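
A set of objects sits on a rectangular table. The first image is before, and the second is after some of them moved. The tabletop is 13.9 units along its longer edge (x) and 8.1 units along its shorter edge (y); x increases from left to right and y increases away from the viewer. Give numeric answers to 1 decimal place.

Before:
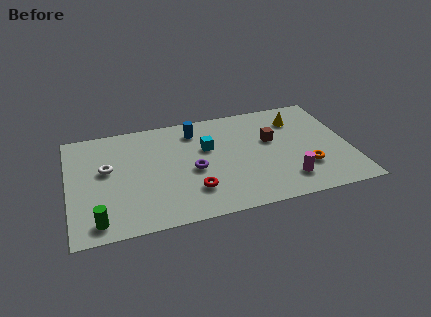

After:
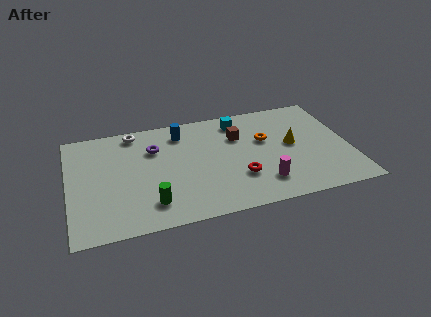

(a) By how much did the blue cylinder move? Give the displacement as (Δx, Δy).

(-0.7, 0.0)

From the two frames, the blue cylinder sits at roughly (6.4, 6.6) before and (5.7, 6.6) after.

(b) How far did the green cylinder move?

2.7

From (1.3, 1.1) to (3.9, 1.7), the green cylinder covered √(2.6² + 0.6²) ≈ 2.7 units.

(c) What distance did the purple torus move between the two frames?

2.8

The purple torus was near (6.1, 3.6) before and (4.3, 5.7) after, so it travelled √(1.8² + 2.1²) ≈ 2.8 units.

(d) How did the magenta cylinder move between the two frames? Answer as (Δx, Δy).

(-1.2, 0.1)

From the two frames, the magenta cylinder sits at roughly (10.6, 1.7) before and (9.4, 1.8) after.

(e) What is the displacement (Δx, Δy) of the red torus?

(2.3, 0.4)

The red torus started near (6.0, 2.1) and ended near (8.3, 2.5).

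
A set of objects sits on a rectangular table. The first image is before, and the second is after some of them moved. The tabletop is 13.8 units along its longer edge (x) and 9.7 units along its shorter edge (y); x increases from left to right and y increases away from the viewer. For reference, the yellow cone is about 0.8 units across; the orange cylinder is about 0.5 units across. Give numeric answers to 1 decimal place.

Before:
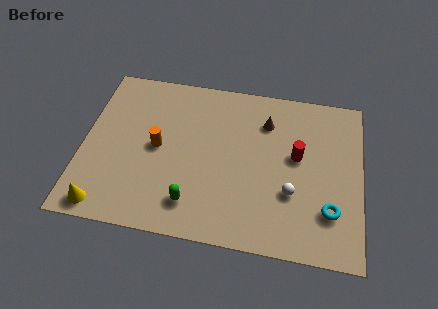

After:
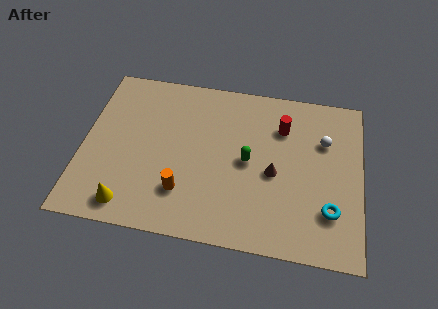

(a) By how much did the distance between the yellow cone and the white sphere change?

+1.4

Before: roughly 9.4 units apart; after: 10.8. That's 1.4 units further apart.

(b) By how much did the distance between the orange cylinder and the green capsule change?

+0.3

Before: roughly 3.6 units apart; after: 3.9. That's 0.3 units further apart.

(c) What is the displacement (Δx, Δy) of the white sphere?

(1.5, 3.3)

The white sphere started near (10.4, 3.3) and ended near (11.9, 6.6).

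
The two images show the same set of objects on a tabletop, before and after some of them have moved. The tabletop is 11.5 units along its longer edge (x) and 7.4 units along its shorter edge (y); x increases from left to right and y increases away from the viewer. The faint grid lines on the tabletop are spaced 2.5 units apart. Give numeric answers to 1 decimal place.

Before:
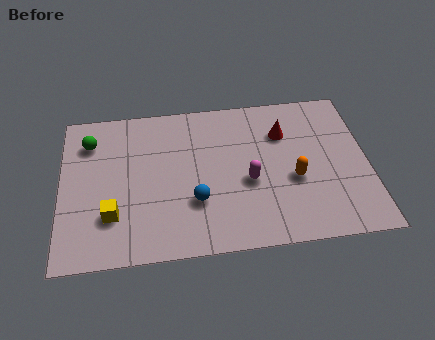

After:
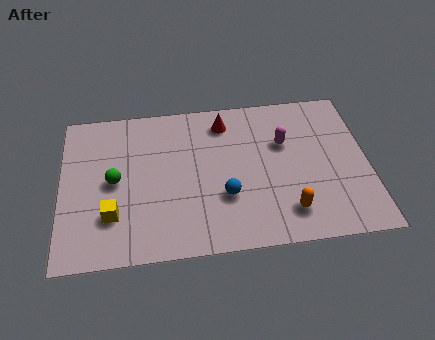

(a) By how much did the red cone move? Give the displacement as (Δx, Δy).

(-2.2, 0.8)

From the two frames, the red cone sits at roughly (8.4, 5.3) before and (6.2, 6.1) after.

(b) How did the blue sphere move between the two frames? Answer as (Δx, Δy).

(1.1, 0.1)

From the two frames, the blue sphere sits at roughly (5.0, 2.4) before and (6.1, 2.5) after.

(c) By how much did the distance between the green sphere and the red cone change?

-2.5

The distance was about 7.3 in the first image and 4.8 in the second, so they moved 2.5 units closer together.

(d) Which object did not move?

the yellow cube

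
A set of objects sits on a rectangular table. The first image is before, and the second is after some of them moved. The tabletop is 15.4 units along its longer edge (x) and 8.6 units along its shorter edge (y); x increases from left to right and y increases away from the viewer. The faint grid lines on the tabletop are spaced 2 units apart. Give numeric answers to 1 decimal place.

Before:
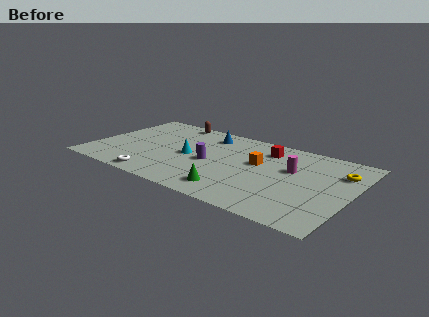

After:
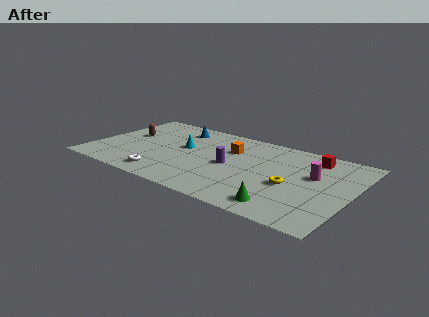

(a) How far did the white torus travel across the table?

0.6

The white torus moved from about (4.4, 0.9) to (4.8, 1.3), a distance of √(0.4² + 0.4²) ≈ 0.6.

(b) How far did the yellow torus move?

3.6

From (14.5, 6.2) to (12.0, 3.6), the yellow torus covered √(2.5² + 2.6²) ≈ 3.6 units.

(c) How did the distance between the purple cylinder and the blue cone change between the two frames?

+1.6

They were about 3.2 units apart before and 4.8 after — 1.6 units further apart.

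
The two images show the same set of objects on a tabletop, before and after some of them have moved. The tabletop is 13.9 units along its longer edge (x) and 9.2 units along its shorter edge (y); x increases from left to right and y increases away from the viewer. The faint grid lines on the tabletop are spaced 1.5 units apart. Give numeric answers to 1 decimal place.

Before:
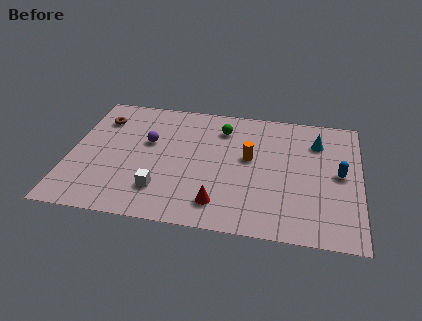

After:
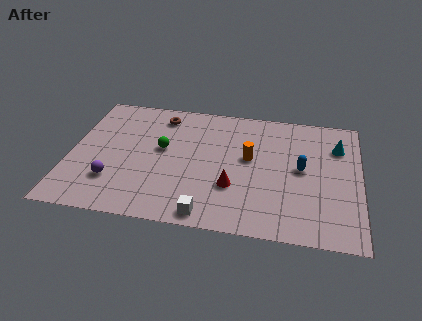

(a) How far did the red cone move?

1.4

The red cone was near (7.3, 1.7) before and (7.9, 3.0) after, so it travelled √(0.6² + 1.3²) ≈ 1.4 units.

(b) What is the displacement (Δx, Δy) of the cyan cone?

(1.0, -0.2)

The cyan cone was at about (11.8, 6.9) and moved to about (12.8, 6.7).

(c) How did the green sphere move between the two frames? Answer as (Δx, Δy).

(-2.8, -2.0)

From the two frames, the green sphere sits at roughly (7.2, 7.2) before and (4.4, 5.2) after.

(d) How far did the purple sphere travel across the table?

3.4

The purple sphere was near (3.7, 5.6) before and (2.2, 2.5) after, so it travelled √(1.5² + 3.1²) ≈ 3.4 units.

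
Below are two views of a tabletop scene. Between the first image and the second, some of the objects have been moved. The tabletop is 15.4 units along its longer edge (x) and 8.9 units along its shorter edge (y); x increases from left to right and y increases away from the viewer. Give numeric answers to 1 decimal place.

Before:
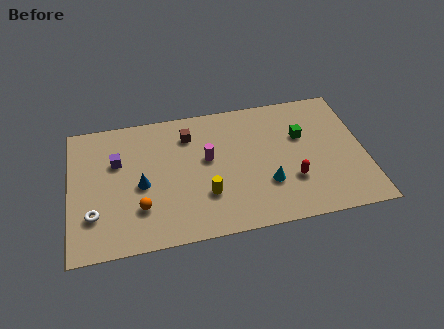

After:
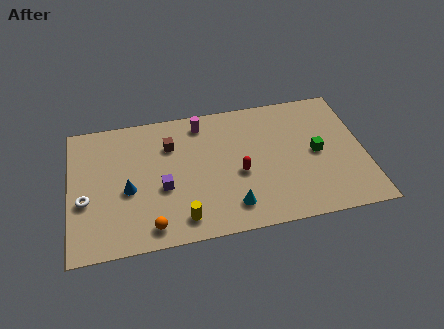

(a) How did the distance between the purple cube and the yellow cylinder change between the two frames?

-3.1

Before: roughly 5.5 units apart; after: 2.4. That's 3.1 units closer together.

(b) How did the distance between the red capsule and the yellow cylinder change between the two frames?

-0.6

The distance was about 4.5 in the first image and 3.9 in the second, so they moved 0.6 units closer together.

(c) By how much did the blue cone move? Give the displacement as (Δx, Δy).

(-0.7, -0.2)

The blue cone was at about (3.7, 4.0) and moved to about (3.0, 3.8).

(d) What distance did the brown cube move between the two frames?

1.1

From (6.3, 6.9) to (5.3, 6.4), the brown cube covered √(1.0² + 0.5²) ≈ 1.1 units.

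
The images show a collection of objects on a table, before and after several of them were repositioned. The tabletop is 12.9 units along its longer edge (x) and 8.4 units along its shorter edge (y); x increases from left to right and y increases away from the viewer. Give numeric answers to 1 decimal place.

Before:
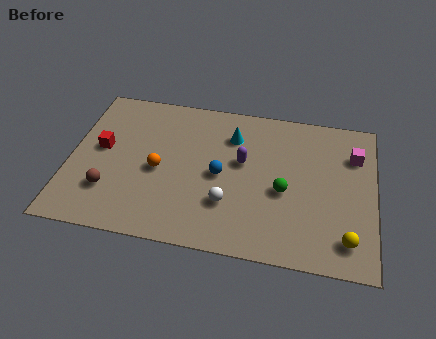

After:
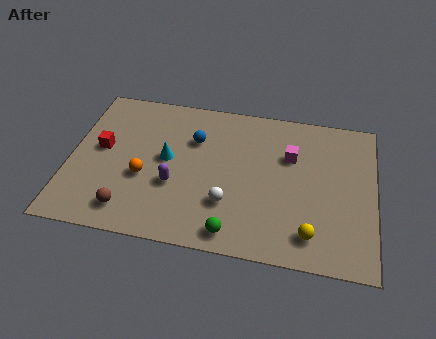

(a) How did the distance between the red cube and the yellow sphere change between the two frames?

-1.4

Before: roughly 10.9 units apart; after: 9.5. That's 1.4 units closer together.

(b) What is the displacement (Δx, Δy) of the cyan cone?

(-2.7, -1.8)

The cyan cone was at about (6.8, 6.3) and moved to about (4.1, 4.5).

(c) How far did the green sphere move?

3.3

The green sphere was near (9.1, 3.6) before and (7.1, 1.0) after, so it travelled √(2.0² + 2.6²) ≈ 3.3 units.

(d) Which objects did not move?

the red cube and the white sphere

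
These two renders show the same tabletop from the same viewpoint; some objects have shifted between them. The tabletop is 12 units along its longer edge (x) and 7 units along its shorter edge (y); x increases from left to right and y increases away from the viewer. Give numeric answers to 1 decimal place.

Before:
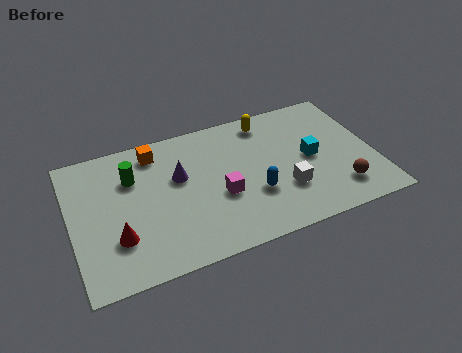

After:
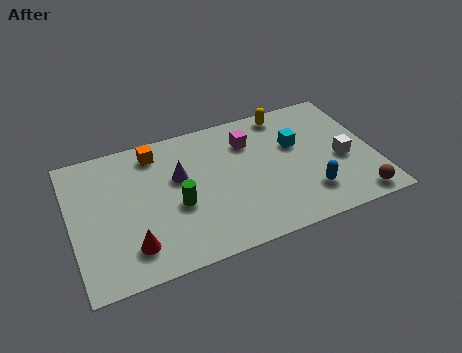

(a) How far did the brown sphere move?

0.9

The brown sphere moved from about (10.4, 1.5) to (11.0, 0.8), a distance of √(0.6² + 0.7²) ≈ 0.9.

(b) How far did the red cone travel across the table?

0.8

From (1.7, 2.1) to (2.2, 1.5), the red cone covered √(0.5² + 0.6²) ≈ 0.8 units.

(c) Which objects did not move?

the purple cone and the orange cube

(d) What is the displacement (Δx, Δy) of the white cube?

(2.4, 0.8)

From the two frames, the white cube sits at roughly (8.3, 2.2) before and (10.7, 3.0) after.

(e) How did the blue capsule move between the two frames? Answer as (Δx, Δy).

(2.1, -0.7)

From the two frames, the blue capsule sits at roughly (7.1, 2.4) before and (9.2, 1.7) after.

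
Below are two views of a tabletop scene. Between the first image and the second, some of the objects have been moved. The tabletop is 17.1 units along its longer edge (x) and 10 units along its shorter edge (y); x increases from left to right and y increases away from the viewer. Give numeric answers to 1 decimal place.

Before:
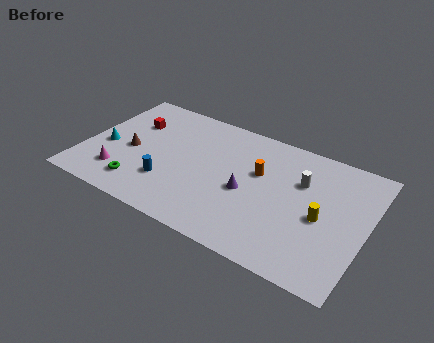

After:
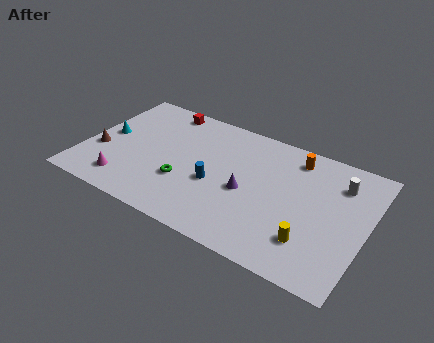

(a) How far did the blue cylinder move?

3.0

The blue cylinder was near (5.4, 2.9) before and (8.1, 4.1) after, so it travelled √(2.7² + 1.2²) ≈ 3.0 units.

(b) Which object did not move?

the purple cone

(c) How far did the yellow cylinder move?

2.0

From (14.5, 4.5) to (14.1, 2.5), the yellow cylinder covered √(0.4² + 2.0²) ≈ 2.0 units.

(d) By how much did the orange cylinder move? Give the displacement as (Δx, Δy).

(1.9, 2.2)

The orange cylinder was at about (10.5, 6.2) and moved to about (12.4, 8.4).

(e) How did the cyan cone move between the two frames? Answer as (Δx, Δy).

(-0.1, 1.0)

The cyan cone started near (1.3, 4.2) and ended near (1.2, 5.2).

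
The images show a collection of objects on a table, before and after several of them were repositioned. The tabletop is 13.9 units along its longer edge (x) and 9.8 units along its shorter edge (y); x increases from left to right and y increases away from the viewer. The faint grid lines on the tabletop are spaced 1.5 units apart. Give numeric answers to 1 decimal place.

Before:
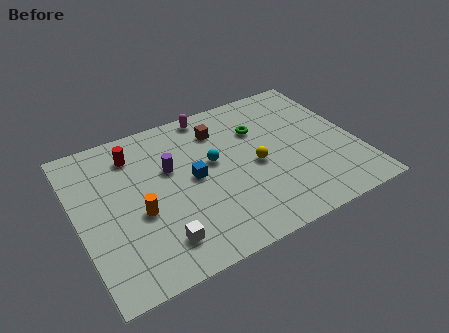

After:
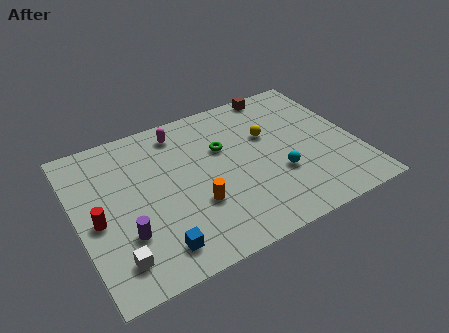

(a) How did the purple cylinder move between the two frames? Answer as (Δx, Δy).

(-2.6, -3.1)

The purple cylinder started near (4.7, 6.1) and ended near (2.1, 3.0).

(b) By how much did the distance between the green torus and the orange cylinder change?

-3.5

Before: roughly 7.0 units apart; after: 3.5. That's 3.5 units closer together.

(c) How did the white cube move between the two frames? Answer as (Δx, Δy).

(-2.1, -0.1)

From the two frames, the white cube sits at roughly (3.6, 1.9) before and (1.5, 1.8) after.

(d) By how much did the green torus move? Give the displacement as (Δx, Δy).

(-1.9, -0.5)

The green torus started near (9.3, 6.8) and ended near (7.4, 6.3).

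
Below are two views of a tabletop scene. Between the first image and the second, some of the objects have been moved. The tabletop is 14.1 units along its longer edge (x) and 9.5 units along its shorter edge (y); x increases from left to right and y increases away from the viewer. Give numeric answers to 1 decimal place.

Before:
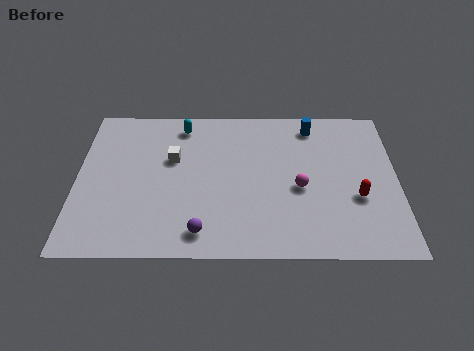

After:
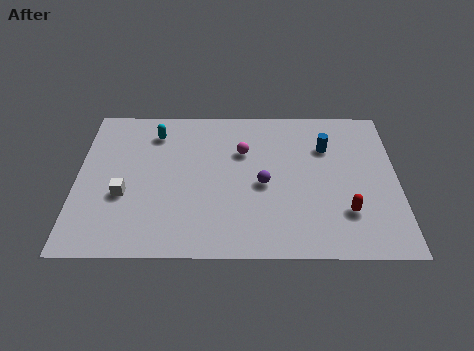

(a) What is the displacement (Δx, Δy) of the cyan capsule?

(-1.2, -0.5)

From the two frames, the cyan capsule sits at roughly (4.6, 8.1) before and (3.4, 7.6) after.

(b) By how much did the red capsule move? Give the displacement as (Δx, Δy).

(-0.5, -0.9)

The red capsule was at about (12.3, 3.5) and moved to about (11.8, 2.6).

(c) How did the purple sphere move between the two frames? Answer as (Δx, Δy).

(2.7, 2.9)

From the two frames, the purple sphere sits at roughly (5.5, 1.4) before and (8.2, 4.3) after.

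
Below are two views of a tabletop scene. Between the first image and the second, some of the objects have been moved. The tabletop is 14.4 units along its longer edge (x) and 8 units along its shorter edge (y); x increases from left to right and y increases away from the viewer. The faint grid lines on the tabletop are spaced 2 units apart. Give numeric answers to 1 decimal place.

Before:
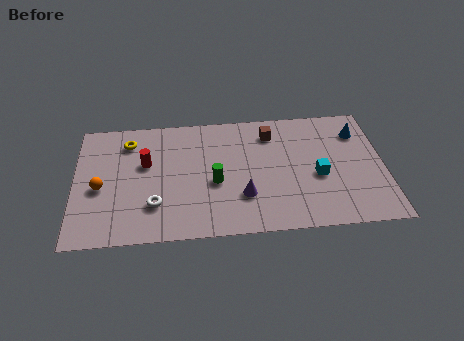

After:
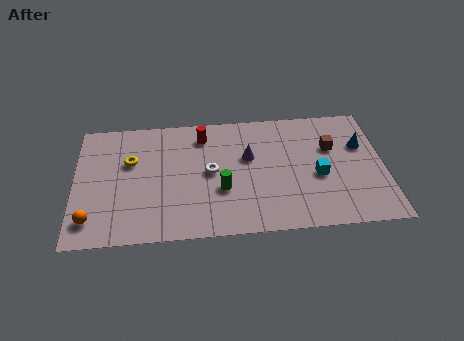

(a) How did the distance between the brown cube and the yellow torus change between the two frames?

+2.7

Before: roughly 6.7 units apart; after: 9.4. That's 2.7 units further apart.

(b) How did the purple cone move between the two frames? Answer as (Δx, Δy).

(0.3, 2.5)

The purple cone started near (7.8, 2.4) and ended near (8.1, 4.9).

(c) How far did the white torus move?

3.2

The white torus moved from about (3.7, 2.2) to (6.3, 4.1), a distance of √(2.6² + 1.9²) ≈ 3.2.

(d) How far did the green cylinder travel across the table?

0.6

The green cylinder was near (6.5, 3.4) before and (6.8, 2.9) after, so it travelled √(0.3² + 0.5²) ≈ 0.6 units.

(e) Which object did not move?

the cyan cube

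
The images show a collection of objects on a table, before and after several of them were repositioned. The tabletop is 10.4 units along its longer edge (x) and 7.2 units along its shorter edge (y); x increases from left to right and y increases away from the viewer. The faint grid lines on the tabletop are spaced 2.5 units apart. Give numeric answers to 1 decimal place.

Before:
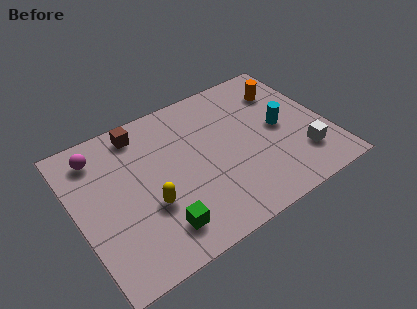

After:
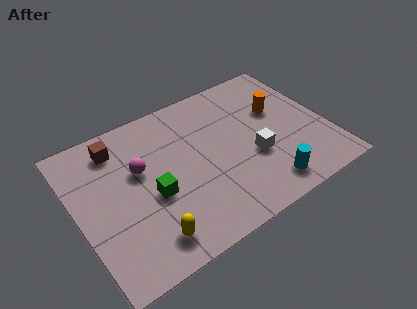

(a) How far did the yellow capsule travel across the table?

1.4

The yellow capsule was near (2.8, 2.6) before and (2.5, 1.2) after, so it travelled √(0.3² + 1.4²) ≈ 1.4 units.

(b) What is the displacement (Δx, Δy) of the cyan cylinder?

(-1.1, -2.5)

The cyan cylinder started near (8.5, 3.6) and ended near (7.4, 1.1).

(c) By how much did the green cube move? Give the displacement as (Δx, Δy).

(0.0, 1.6)

The green cube started near (3.0, 1.4) and ended near (3.0, 3.0).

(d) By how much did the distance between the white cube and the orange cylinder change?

-1.3

They were about 3.6 units apart before and 2.3 after — 1.3 units closer together.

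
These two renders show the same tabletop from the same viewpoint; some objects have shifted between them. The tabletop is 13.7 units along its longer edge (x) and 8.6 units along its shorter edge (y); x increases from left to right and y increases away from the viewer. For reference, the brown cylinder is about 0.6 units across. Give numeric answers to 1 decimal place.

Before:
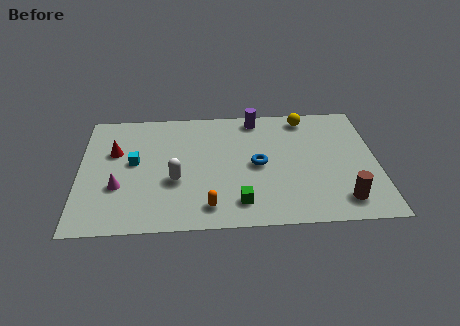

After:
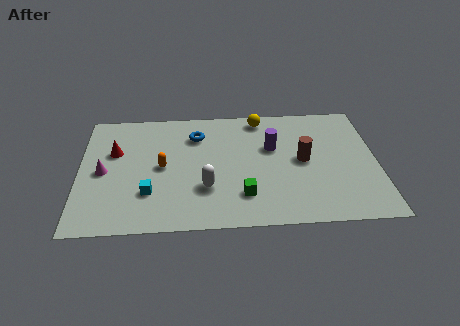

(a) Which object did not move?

the red cone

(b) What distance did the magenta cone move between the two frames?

1.3

The magenta cone moved from about (1.8, 3.0) to (1.1, 4.1), a distance of √(0.7² + 1.1²) ≈ 1.3.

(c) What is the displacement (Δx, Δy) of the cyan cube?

(0.7, -2.2)

The cyan cube started near (2.5, 4.7) and ended near (3.2, 2.5).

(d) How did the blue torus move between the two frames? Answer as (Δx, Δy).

(-2.8, 2.3)

From the two frames, the blue torus sits at roughly (8.2, 4.2) before and (5.4, 6.5) after.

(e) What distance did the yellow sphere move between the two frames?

2.1

From (10.5, 7.5) to (8.4, 7.6), the yellow sphere covered √(2.1² + 0.1²) ≈ 2.1 units.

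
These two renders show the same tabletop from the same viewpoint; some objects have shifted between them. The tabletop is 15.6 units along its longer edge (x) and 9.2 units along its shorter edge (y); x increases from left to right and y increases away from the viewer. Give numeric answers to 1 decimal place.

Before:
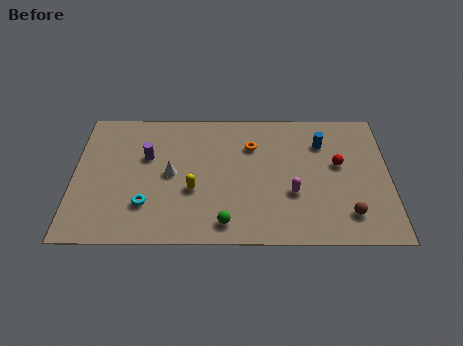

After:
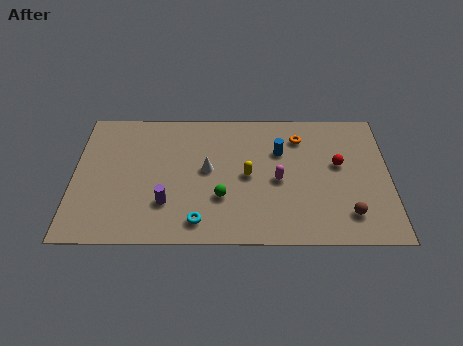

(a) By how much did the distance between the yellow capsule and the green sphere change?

-0.7

The distance was about 2.7 in the first image and 2.0 in the second, so they moved 0.7 units closer together.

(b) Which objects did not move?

the red sphere and the brown sphere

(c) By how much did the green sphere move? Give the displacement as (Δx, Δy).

(-0.2, 1.7)

The green sphere was at about (7.5, 1.3) and moved to about (7.3, 3.0).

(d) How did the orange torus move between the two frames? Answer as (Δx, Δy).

(2.4, 0.6)

The orange torus started near (8.8, 6.6) and ended near (11.2, 7.2).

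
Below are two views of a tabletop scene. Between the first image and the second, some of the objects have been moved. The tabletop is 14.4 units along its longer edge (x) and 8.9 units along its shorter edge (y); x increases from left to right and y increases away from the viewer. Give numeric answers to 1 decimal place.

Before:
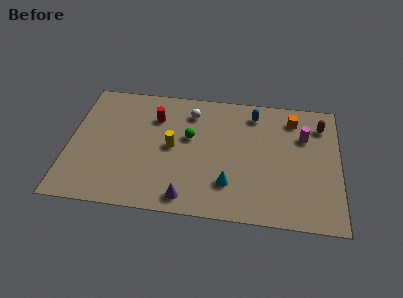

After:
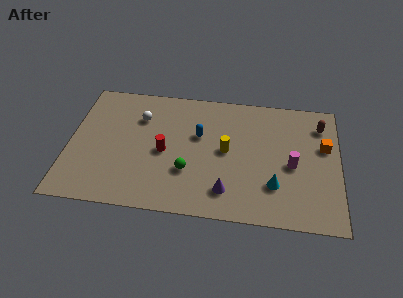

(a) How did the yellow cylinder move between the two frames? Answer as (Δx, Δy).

(2.9, 0.1)

From the two frames, the yellow cylinder sits at roughly (5.5, 4.5) before and (8.4, 4.6) after.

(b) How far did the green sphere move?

2.4

The green sphere was near (6.4, 5.3) before and (6.4, 2.9) after, so it travelled √(0.0² + 2.4²) ≈ 2.4 units.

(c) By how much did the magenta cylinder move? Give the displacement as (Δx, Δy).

(-0.6, -2.1)

The magenta cylinder was at about (12.5, 6.1) and moved to about (11.9, 4.0).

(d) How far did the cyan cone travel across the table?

2.4

From (8.6, 2.3) to (11.0, 2.5), the cyan cone covered √(2.4² + 0.2²) ≈ 2.4 units.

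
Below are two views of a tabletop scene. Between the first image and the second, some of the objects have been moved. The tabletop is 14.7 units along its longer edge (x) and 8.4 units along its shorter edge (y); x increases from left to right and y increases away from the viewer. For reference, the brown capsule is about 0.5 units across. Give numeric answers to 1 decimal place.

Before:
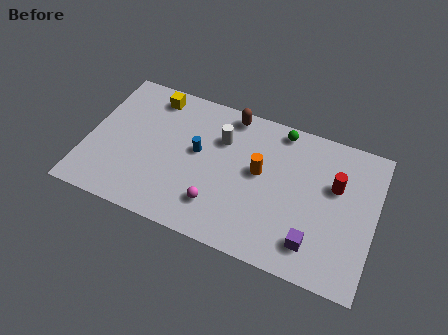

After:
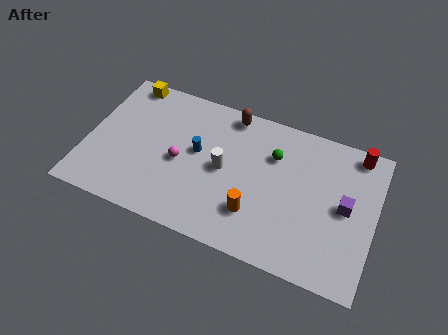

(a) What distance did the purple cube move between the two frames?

3.0

The purple cube was near (11.8, 1.7) before and (13.2, 4.3) after, so it travelled √(1.4² + 2.6²) ≈ 3.0 units.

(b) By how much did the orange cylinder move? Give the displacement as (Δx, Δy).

(0.0, -2.4)

The orange cylinder started near (8.8, 4.7) and ended near (8.8, 2.3).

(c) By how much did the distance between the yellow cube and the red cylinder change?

+2.1

They were about 9.8 units apart before and 11.9 after — 2.1 units further apart.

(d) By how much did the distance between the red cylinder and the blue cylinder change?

+1.4

Before: roughly 7.0 units apart; after: 8.4. That's 1.4 units further apart.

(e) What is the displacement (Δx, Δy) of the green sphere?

(-0.2, -1.6)

From the two frames, the green sphere sits at roughly (9.6, 7.5) before and (9.4, 5.9) after.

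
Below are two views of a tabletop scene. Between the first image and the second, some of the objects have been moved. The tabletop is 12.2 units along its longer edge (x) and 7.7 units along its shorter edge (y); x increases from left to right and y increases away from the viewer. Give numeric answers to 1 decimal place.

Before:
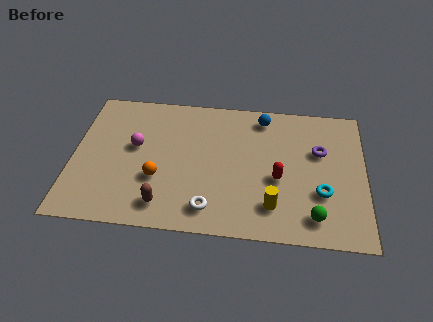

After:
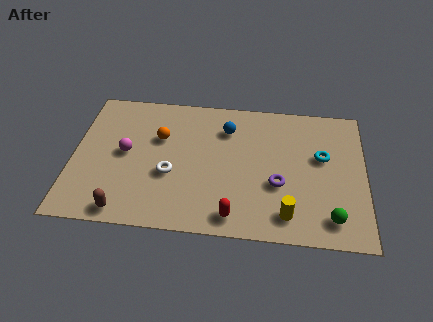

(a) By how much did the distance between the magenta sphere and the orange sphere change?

-0.3

They were about 2.0 units apart before and 1.7 after — 0.3 units closer together.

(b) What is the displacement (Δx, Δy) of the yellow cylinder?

(0.6, -0.4)

The yellow cylinder started near (8.4, 1.7) and ended near (9.0, 1.3).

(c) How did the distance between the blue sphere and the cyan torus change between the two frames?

-0.5

Before: roughly 4.7 units apart; after: 4.2. That's 0.5 units closer together.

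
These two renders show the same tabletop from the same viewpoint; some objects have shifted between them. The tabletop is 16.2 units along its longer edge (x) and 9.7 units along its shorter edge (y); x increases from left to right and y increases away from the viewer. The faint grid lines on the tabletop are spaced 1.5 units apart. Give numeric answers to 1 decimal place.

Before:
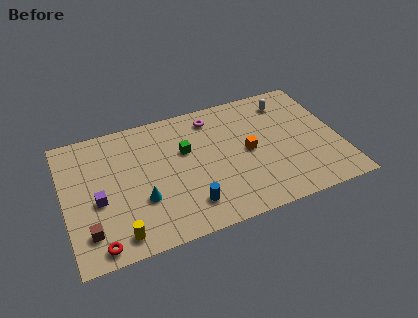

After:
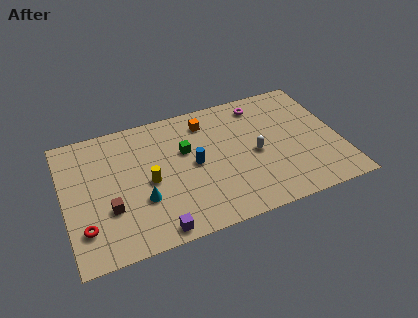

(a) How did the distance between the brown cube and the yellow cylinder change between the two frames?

+0.8

Before: roughly 1.9 units apart; after: 2.7. That's 0.8 units further apart.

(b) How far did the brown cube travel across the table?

1.8

The brown cube was near (1.2, 2.1) before and (2.5, 3.3) after, so it travelled √(1.3² + 1.2²) ≈ 1.8 units.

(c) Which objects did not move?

the cyan cone and the green cube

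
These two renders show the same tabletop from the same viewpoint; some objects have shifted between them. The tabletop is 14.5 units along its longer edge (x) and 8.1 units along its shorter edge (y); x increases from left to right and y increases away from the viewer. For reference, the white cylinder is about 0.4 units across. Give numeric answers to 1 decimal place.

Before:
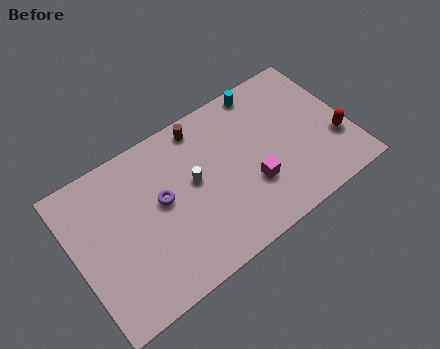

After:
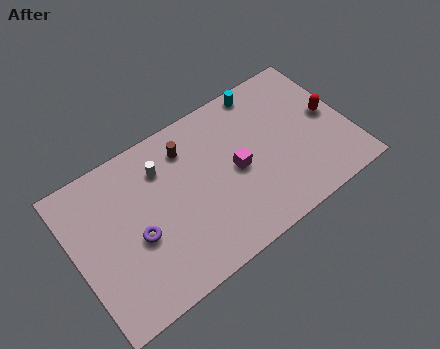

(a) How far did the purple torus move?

1.9

The purple torus was near (4.6, 4.5) before and (3.1, 3.4) after, so it travelled √(1.5² + 1.1²) ≈ 1.9 units.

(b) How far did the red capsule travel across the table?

1.5

The red capsule moved from about (13.7, 2.7) to (13.6, 4.2), a distance of √(0.1² + 1.5²) ≈ 1.5.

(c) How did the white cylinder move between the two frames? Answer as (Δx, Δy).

(-1.4, 1.6)

The white cylinder started near (6.3, 4.5) and ended near (4.9, 6.1).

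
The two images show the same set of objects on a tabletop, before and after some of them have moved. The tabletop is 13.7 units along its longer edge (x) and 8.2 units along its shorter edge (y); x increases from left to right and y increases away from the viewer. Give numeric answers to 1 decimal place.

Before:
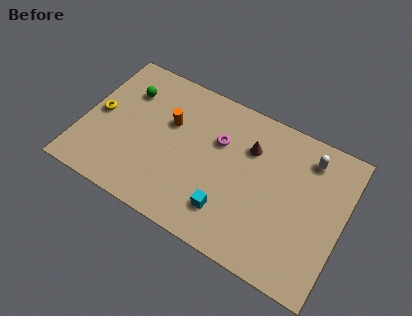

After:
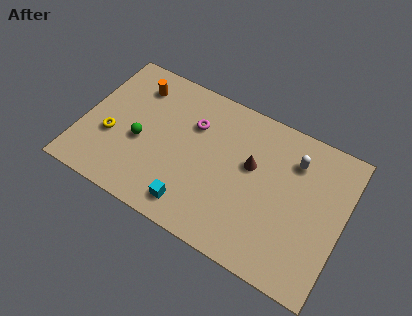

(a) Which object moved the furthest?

the green sphere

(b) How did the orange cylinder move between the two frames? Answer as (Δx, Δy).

(-2.0, 1.3)

From the two frames, the orange cylinder sits at roughly (4.4, 5.2) before and (2.4, 6.5) after.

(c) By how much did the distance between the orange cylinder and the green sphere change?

+0.6

They were about 2.5 units apart before and 3.1 after — 0.6 units further apart.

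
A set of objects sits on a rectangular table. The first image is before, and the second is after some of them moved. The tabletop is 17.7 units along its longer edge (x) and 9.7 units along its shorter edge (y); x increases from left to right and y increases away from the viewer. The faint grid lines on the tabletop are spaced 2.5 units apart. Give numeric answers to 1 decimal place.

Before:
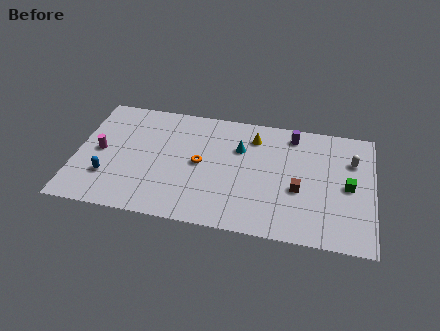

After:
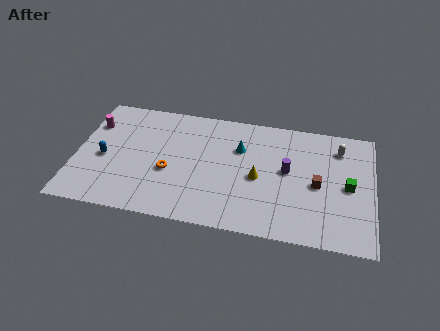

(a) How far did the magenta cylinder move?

2.3

From (1.4, 4.8) to (0.8, 7.0), the magenta cylinder covered √(0.6² + 2.2²) ≈ 2.3 units.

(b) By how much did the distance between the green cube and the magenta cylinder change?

+0.8

The distance was about 14.8 in the first image and 15.6 in the second, so they moved 0.8 units further apart.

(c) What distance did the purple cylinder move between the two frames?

3.0

The purple cylinder moved from about (12.8, 8.3) to (12.6, 5.3), a distance of √(0.2² + 3.0²) ≈ 3.0.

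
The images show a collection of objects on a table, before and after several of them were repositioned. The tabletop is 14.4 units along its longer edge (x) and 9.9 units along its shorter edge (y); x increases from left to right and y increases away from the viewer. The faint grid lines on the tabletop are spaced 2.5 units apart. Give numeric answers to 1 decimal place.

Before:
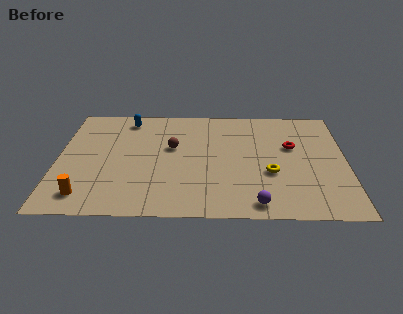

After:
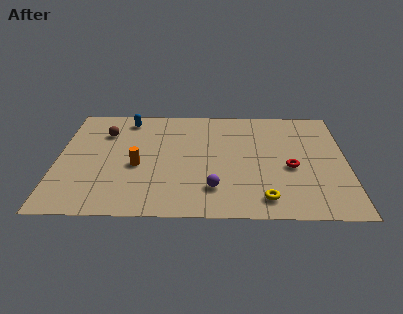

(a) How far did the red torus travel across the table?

1.9

The red torus moved from about (11.7, 6.1) to (11.6, 4.2), a distance of √(0.1² + 1.9²) ≈ 1.9.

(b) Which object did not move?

the blue capsule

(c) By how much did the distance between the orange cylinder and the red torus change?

-3.5

They were about 11.1 units apart before and 7.6 after — 3.5 units closer together.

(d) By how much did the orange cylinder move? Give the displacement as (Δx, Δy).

(2.5, 2.6)

The orange cylinder was at about (1.5, 1.6) and moved to about (4.0, 4.2).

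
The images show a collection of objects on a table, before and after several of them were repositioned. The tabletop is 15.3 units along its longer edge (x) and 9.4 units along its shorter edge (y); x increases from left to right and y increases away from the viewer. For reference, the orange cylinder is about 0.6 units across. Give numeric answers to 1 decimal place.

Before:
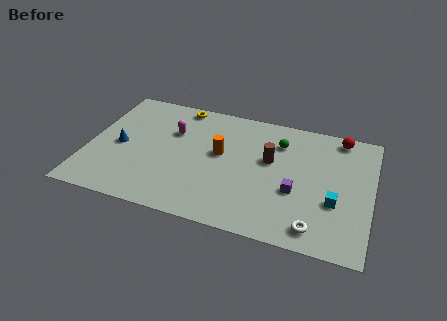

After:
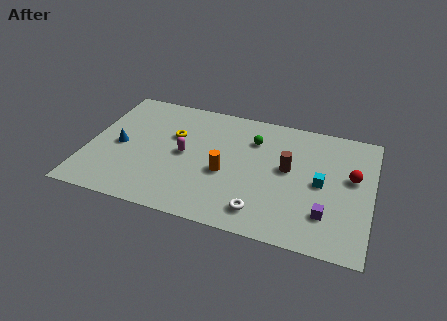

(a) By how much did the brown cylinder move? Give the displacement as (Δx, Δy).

(1.0, -0.4)

The brown cylinder was at about (9.8, 5.6) and moved to about (10.8, 5.2).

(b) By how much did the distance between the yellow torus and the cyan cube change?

-2.0

The distance was about 10.2 in the first image and 8.2 in the second, so they moved 2.0 units closer together.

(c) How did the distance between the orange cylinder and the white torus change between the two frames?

-3.6

The distance was about 6.7 in the first image and 3.1 in the second, so they moved 3.6 units closer together.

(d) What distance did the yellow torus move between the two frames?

2.5

From (4.6, 8.5) to (4.5, 6.0), the yellow torus covered √(0.1² + 2.5²) ≈ 2.5 units.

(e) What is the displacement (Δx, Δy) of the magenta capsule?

(0.8, -1.6)

The magenta capsule started near (4.4, 6.3) and ended near (5.2, 4.7).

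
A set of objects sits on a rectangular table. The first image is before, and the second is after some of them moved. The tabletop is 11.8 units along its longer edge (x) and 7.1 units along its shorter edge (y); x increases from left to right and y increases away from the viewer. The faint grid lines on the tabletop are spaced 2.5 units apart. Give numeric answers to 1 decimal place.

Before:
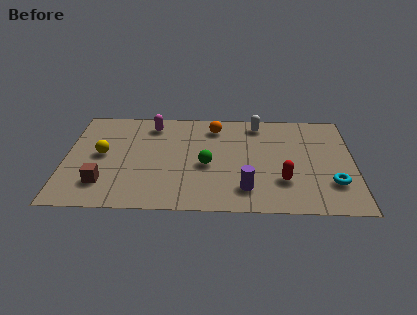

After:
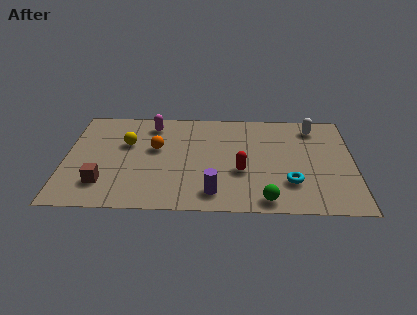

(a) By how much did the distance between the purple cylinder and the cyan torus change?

-0.3

They were about 3.5 units apart before and 3.2 after — 0.3 units closer together.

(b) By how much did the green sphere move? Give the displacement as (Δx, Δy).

(2.4, -2.3)

From the two frames, the green sphere sits at roughly (5.8, 3.1) before and (8.2, 0.8) after.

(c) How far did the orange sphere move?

2.9

From (6.1, 5.8) to (3.7, 4.2), the orange sphere covered √(2.4² + 1.6²) ≈ 2.9 units.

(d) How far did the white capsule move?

2.3

The white capsule moved from about (7.9, 6.1) to (10.2, 5.9), a distance of √(2.3² + 0.2²) ≈ 2.3.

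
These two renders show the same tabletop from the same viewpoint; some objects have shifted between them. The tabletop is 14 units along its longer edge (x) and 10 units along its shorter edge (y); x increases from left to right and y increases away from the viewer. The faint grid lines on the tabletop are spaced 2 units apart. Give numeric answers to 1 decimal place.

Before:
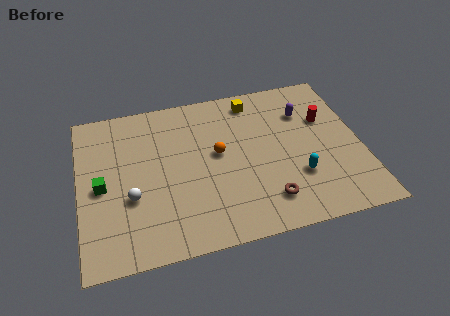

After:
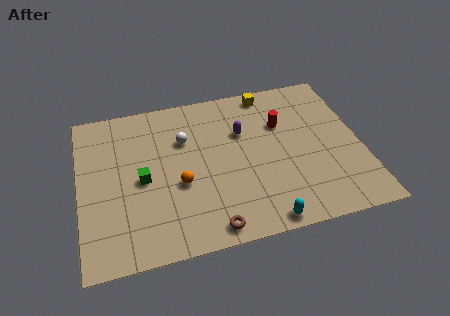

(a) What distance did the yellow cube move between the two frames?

0.9

From (8.9, 8.6) to (9.7, 9.0), the yellow cube covered √(0.8² + 0.4²) ≈ 0.9 units.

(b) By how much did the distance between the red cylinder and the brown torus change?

+1.4

The distance was about 5.6 in the first image and 7.0 in the second, so they moved 1.4 units further apart.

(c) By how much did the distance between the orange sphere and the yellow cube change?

+3.2

They were about 3.7 units apart before and 6.9 after — 3.2 units further apart.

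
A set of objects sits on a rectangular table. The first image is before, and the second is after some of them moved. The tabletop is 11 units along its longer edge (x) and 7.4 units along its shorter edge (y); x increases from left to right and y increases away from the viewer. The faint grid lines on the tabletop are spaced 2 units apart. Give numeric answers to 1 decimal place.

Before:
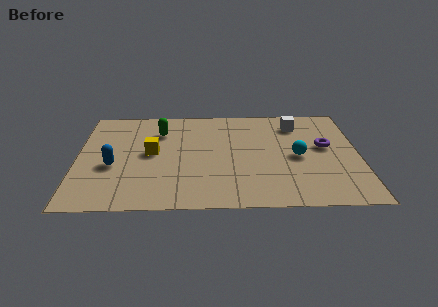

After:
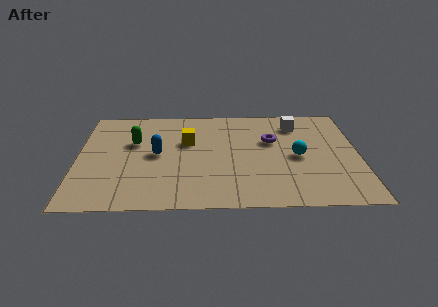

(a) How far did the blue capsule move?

1.9

From (1.4, 3.0) to (3.1, 3.8), the blue capsule covered √(1.7² + 0.8²) ≈ 1.9 units.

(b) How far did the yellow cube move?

1.6

The yellow cube was near (2.9, 3.9) before and (4.3, 4.7) after, so it travelled √(1.4² + 0.8²) ≈ 1.6 units.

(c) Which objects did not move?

the white cube and the cyan sphere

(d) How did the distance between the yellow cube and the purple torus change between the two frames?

-3.5

They were about 6.8 units apart before and 3.3 after — 3.5 units closer together.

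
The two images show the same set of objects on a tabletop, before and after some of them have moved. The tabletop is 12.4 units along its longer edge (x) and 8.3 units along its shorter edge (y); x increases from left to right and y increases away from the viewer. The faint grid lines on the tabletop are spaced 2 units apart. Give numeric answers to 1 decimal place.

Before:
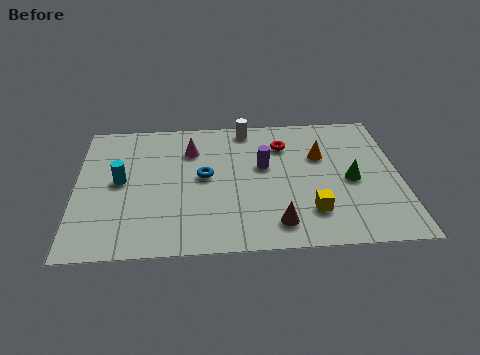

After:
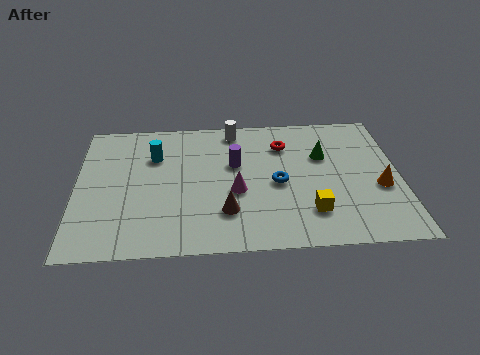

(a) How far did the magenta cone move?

3.2

The magenta cone was near (4.4, 6.1) before and (6.1, 3.4) after, so it travelled √(1.7² + 2.7²) ≈ 3.2 units.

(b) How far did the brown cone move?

2.1

From (7.6, 1.4) to (5.7, 2.2), the brown cone covered √(1.9² + 0.8²) ≈ 2.1 units.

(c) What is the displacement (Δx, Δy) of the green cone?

(-1.0, 1.6)

The green cone was at about (10.5, 3.8) and moved to about (9.5, 5.4).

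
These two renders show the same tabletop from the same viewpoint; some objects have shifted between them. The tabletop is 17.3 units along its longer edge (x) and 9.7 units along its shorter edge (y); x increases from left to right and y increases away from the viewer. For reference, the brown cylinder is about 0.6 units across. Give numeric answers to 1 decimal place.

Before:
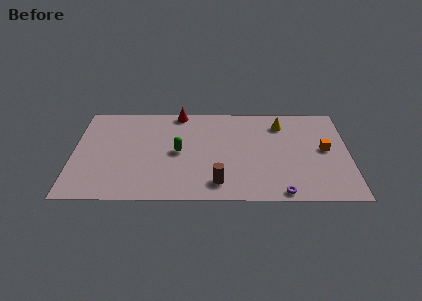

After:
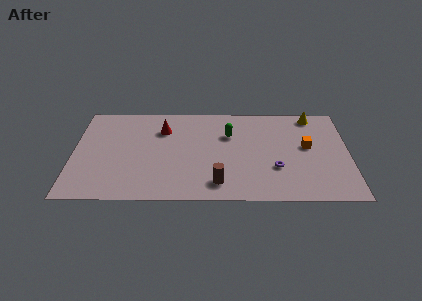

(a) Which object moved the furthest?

the green capsule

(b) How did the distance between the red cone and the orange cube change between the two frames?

-0.7

They were about 10.0 units apart before and 9.3 after — 0.7 units closer together.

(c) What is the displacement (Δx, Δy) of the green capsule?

(3.2, 1.8)

From the two frames, the green capsule sits at roughly (6.6, 4.8) before and (9.8, 6.6) after.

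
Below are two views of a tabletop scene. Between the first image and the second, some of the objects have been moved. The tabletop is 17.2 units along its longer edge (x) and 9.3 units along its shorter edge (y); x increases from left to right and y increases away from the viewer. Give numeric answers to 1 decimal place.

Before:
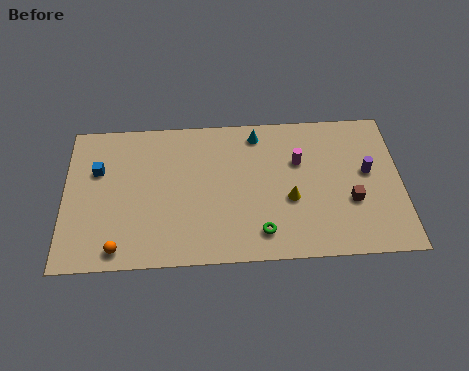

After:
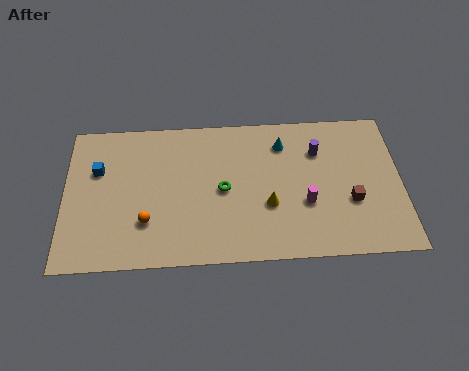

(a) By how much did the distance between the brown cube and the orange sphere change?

-1.6

Before: roughly 12.0 units apart; after: 10.4. That's 1.6 units closer together.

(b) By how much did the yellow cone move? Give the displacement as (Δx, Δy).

(-1.1, -0.3)

The yellow cone started near (11.5, 3.7) and ended near (10.4, 3.4).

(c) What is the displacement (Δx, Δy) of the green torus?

(-1.9, 2.8)

The green torus started near (10.0, 1.7) and ended near (8.1, 4.5).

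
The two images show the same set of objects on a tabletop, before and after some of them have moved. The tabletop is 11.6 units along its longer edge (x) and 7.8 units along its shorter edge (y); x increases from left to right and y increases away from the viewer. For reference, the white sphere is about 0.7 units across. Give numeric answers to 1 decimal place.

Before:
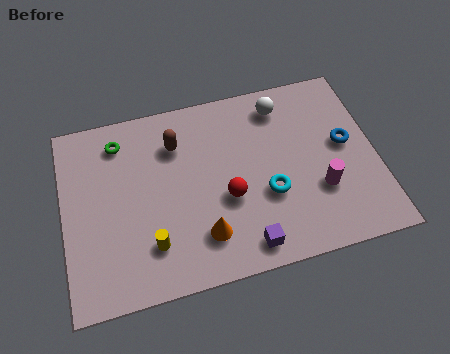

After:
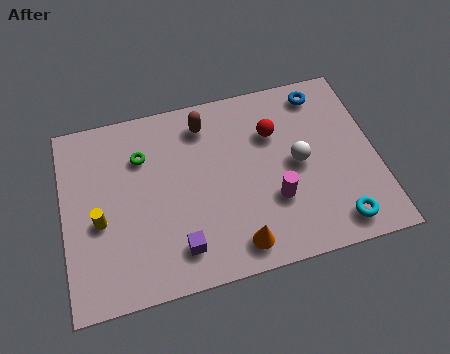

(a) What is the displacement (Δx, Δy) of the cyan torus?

(2.4, -1.8)

From the two frames, the cyan torus sits at roughly (7.5, 2.9) before and (9.9, 1.1) after.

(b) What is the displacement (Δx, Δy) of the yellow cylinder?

(-1.8, 1.4)

From the two frames, the yellow cylinder sits at roughly (3.1, 1.9) before and (1.3, 3.3) after.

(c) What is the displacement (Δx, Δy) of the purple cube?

(-2.4, 0.5)

The purple cube was at about (6.5, 1.0) and moved to about (4.1, 1.5).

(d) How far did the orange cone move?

1.4

The orange cone moved from about (5.0, 1.8) to (6.2, 1.1), a distance of √(1.2² + 0.7²) ≈ 1.4.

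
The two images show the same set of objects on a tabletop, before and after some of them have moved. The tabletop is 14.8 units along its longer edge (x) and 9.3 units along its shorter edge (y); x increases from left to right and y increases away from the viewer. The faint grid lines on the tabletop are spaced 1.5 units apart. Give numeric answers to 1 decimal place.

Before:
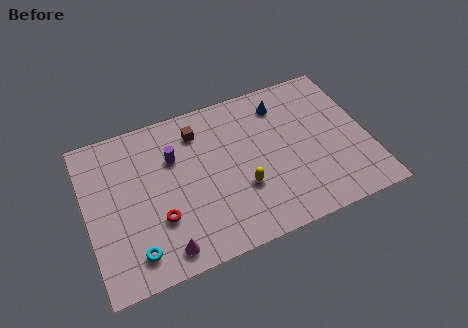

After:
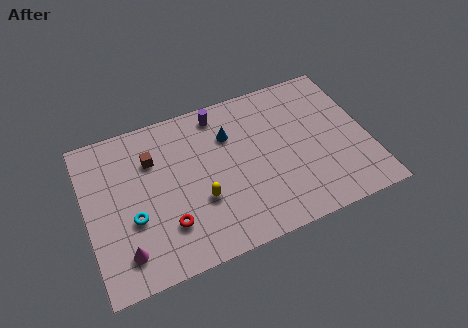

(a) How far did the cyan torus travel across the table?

1.9

From (2.2, 1.6) to (2.3, 3.5), the cyan torus covered √(0.1² + 1.9²) ≈ 1.9 units.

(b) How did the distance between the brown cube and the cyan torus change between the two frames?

-3.6

The distance was about 7.0 in the first image and 3.4 in the second, so they moved 3.6 units closer together.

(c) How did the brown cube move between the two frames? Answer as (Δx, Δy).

(-2.5, -0.8)

The brown cube was at about (6.1, 7.4) and moved to about (3.6, 6.6).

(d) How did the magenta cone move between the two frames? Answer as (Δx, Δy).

(-2.0, 0.6)

The magenta cone was at about (3.7, 1.2) and moved to about (1.7, 1.8).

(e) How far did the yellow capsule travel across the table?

2.2

From (8.0, 3.2) to (5.8, 3.3), the yellow capsule covered √(2.2² + 0.1²) ≈ 2.2 units.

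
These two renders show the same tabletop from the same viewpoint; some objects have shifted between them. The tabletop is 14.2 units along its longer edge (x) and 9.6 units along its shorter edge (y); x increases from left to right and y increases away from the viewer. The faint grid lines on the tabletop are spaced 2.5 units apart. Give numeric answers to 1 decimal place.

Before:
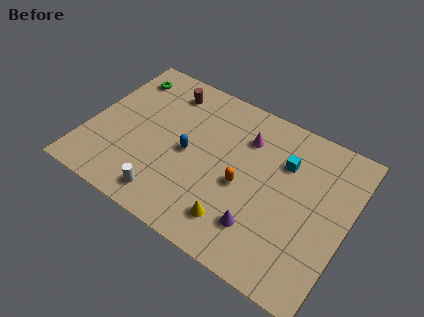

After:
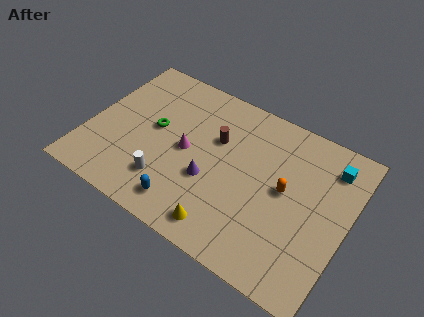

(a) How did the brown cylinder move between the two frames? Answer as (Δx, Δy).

(3.1, -1.7)

From the two frames, the brown cylinder sits at roughly (3.7, 7.9) before and (6.8, 6.2) after.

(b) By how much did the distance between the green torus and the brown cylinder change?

+1.0

Before: roughly 2.4 units apart; after: 3.4. That's 1.0 units further apart.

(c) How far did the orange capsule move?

2.4

The orange capsule was near (8.6, 4.2) before and (10.8, 5.1) after, so it travelled √(2.2² + 0.9²) ≈ 2.4 units.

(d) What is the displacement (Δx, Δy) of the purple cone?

(-3.0, 1.3)

The purple cone was at about (9.9, 2.3) and moved to about (6.9, 3.6).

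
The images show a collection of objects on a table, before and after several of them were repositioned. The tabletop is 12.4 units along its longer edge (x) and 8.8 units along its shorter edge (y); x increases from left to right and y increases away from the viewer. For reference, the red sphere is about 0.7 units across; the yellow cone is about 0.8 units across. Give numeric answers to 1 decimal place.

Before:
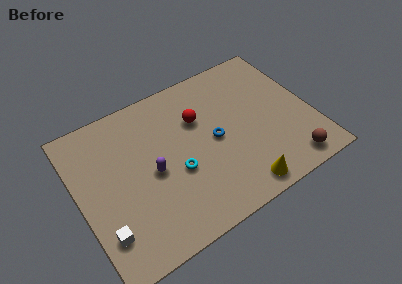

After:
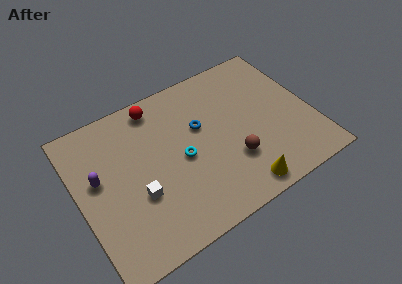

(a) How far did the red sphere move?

2.7

The red sphere was near (6.6, 5.9) before and (4.6, 7.7) after, so it travelled √(2.0² + 1.8²) ≈ 2.7 units.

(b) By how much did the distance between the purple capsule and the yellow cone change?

+2.8

They were about 5.2 units apart before and 8.0 after — 2.8 units further apart.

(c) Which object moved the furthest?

the brown sphere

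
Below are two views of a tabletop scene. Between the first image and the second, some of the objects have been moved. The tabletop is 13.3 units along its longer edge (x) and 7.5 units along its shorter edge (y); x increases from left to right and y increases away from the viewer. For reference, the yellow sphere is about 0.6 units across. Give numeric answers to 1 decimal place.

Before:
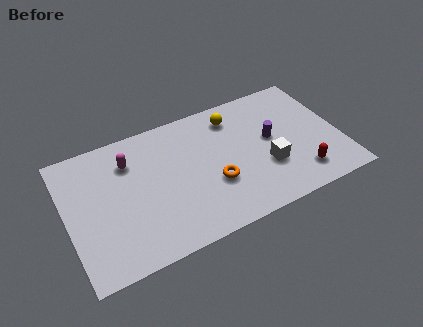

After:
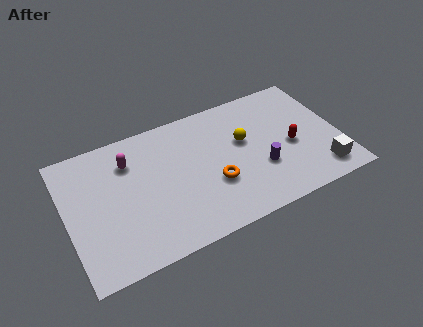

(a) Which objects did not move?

the orange torus and the magenta capsule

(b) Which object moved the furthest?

the white cube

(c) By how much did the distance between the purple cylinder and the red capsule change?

-1.1

Before: roughly 2.8 units apart; after: 1.7. That's 1.1 units closer together.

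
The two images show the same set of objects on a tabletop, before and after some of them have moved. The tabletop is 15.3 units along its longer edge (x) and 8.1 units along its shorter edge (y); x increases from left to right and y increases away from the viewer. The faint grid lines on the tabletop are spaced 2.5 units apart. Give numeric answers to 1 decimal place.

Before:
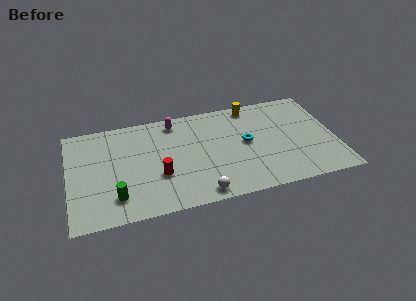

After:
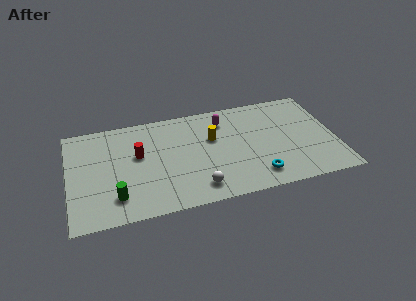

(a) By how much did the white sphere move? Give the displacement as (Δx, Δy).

(-0.1, 0.5)

The white sphere was at about (7.3, 0.9) and moved to about (7.2, 1.4).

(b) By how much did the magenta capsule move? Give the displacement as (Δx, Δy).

(2.8, -0.6)

The magenta capsule was at about (6.2, 7.0) and moved to about (9.0, 6.4).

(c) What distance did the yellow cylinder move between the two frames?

3.2

The yellow cylinder was near (10.7, 7.2) before and (8.3, 5.1) after, so it travelled √(2.4² + 2.1²) ≈ 3.2 units.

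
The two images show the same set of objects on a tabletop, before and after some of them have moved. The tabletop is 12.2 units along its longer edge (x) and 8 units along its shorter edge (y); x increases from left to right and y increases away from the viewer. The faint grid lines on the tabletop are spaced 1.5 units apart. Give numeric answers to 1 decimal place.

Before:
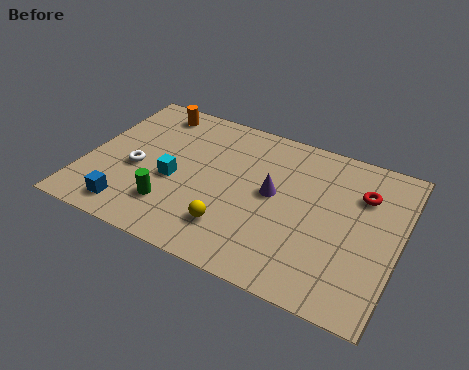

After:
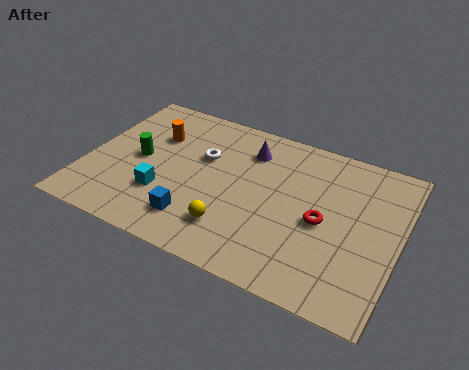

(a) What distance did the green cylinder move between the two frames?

2.6

From (3.6, 2.0) to (2.0, 4.0), the green cylinder covered √(1.6² + 2.0²) ≈ 2.6 units.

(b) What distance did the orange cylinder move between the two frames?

1.4

The orange cylinder was near (2.1, 6.9) before and (2.4, 5.5) after, so it travelled √(0.3² + 1.4²) ≈ 1.4 units.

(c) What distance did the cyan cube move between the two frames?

0.9

The cyan cube moved from about (3.5, 3.4) to (3.2, 2.5), a distance of √(0.3² + 0.9²) ≈ 0.9.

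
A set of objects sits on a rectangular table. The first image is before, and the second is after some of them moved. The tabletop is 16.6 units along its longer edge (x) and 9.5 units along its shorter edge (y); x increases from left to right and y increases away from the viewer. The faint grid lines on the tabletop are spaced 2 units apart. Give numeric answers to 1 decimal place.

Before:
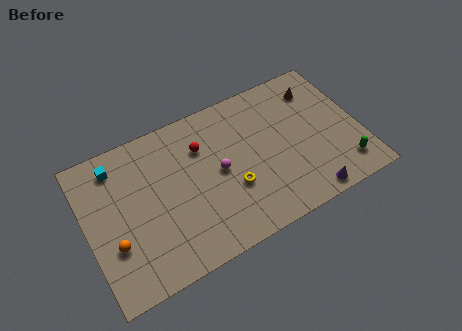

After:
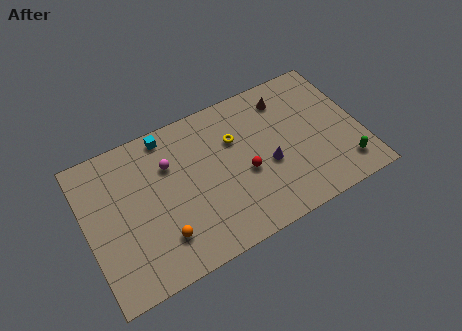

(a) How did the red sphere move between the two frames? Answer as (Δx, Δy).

(2.3, -2.8)

From the two frames, the red sphere sits at roughly (7.2, 6.8) before and (9.5, 4.0) after.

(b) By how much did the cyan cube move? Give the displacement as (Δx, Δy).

(3.2, 0.6)

The cyan cube was at about (2.1, 7.9) and moved to about (5.3, 8.5).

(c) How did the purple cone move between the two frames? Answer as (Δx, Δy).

(-2.0, 3.0)

From the two frames, the purple cone sits at roughly (12.9, 0.9) before and (10.9, 3.9) after.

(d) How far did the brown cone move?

2.0

The brown cone moved from about (14.5, 7.5) to (12.5, 7.7), a distance of √(2.0² + 0.2²) ≈ 2.0.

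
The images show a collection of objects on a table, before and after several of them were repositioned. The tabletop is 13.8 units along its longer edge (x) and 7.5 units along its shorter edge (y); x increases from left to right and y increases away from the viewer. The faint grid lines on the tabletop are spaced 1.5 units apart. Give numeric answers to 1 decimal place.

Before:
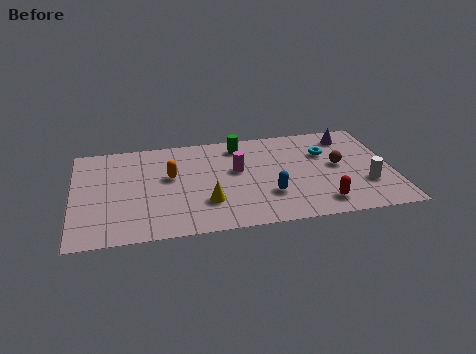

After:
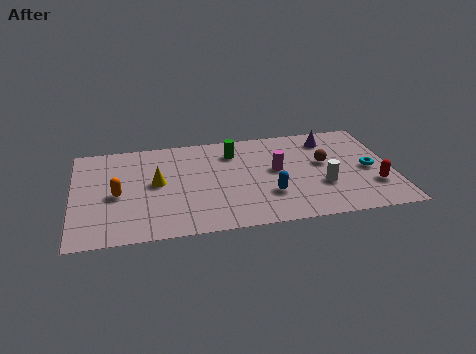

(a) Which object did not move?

the blue capsule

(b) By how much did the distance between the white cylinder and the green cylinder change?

-1.7

They were about 6.6 units apart before and 4.9 after — 1.7 units closer together.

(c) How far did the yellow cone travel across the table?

2.8

The yellow cone was near (5.7, 2.2) before and (3.6, 4.0) after, so it travelled √(2.1² + 1.8²) ≈ 2.8 units.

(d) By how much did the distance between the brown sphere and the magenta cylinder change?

-2.3

The distance was about 4.4 in the first image and 2.1 in the second, so they moved 2.3 units closer together.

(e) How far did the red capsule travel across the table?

2.5

From (10.6, 1.3) to (12.9, 2.2), the red capsule covered √(2.3² + 0.9²) ≈ 2.5 units.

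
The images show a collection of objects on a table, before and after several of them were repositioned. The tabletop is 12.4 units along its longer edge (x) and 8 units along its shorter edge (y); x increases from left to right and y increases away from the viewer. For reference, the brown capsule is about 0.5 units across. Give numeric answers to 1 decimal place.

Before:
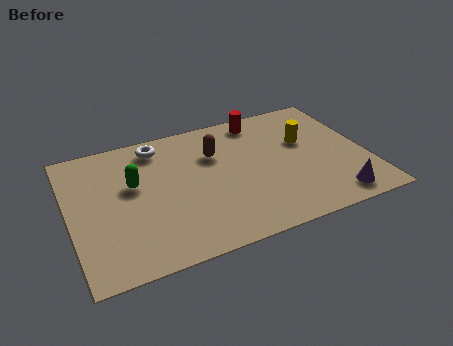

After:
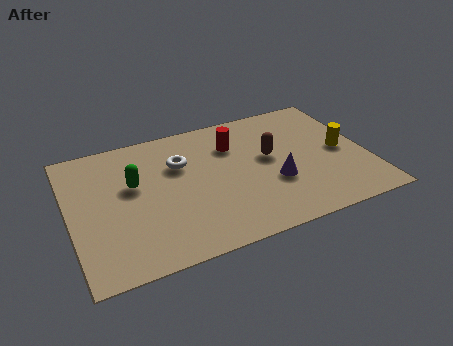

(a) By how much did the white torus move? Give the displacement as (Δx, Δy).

(0.8, -1.4)

From the two frames, the white torus sits at roughly (3.9, 6.8) before and (4.7, 5.4) after.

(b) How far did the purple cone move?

2.9

From (10.7, 1.1) to (8.4, 2.9), the purple cone covered √(2.3² + 1.8²) ≈ 2.9 units.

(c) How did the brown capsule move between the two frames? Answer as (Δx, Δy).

(2.2, -1.0)

The brown capsule was at about (6.2, 5.5) and moved to about (8.4, 4.5).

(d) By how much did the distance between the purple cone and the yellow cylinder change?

-0.8

They were about 4.0 units apart before and 3.2 after — 0.8 units closer together.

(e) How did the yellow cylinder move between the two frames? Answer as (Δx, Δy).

(1.4, -1.1)

From the two frames, the yellow cylinder sits at roughly (10.0, 5.0) before and (11.4, 3.9) after.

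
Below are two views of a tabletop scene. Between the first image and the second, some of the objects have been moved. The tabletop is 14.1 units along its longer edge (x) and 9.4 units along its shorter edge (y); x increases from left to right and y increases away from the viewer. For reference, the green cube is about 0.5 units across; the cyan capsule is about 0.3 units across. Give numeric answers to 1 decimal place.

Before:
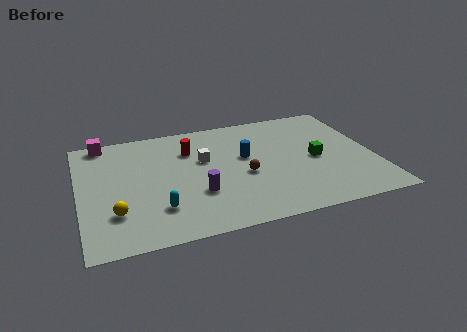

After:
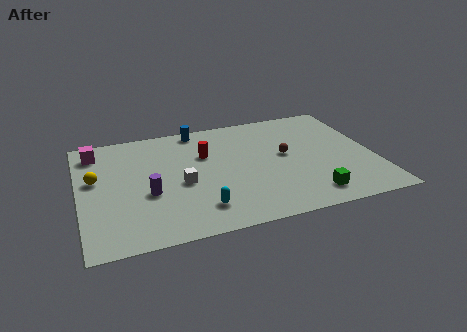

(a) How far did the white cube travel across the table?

2.1

The white cube moved from about (6.0, 5.8) to (4.8, 4.1), a distance of √(1.2² + 1.7²) ≈ 2.1.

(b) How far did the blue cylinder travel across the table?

3.7

From (8.0, 5.5) to (5.9, 8.5), the blue cylinder covered √(2.1² + 3.0²) ≈ 3.7 units.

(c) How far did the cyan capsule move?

2.0

The cyan capsule moved from about (3.6, 2.4) to (5.5, 1.9), a distance of √(1.9² + 0.5²) ≈ 2.0.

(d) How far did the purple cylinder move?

2.4

The purple cylinder moved from about (5.5, 3.1) to (3.2, 3.7), a distance of √(2.3² + 0.6²) ≈ 2.4.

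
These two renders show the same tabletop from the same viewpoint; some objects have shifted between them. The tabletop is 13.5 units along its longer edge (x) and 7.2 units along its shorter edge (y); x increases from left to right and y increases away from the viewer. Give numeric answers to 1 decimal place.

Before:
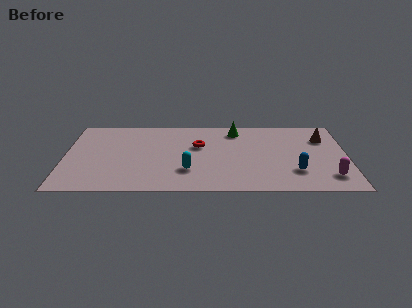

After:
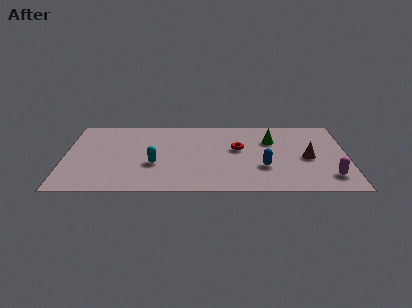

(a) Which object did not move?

the magenta capsule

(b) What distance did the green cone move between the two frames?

2.0

From (8.2, 6.0) to (9.9, 5.0), the green cone covered √(1.7² + 1.0²) ≈ 2.0 units.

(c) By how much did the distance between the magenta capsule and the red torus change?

-1.8

They were about 6.9 units apart before and 5.1 after — 1.8 units closer together.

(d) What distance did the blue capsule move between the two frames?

1.6

The blue capsule was near (11.0, 2.0) before and (9.5, 2.4) after, so it travelled √(1.5² + 0.4²) ≈ 1.6 units.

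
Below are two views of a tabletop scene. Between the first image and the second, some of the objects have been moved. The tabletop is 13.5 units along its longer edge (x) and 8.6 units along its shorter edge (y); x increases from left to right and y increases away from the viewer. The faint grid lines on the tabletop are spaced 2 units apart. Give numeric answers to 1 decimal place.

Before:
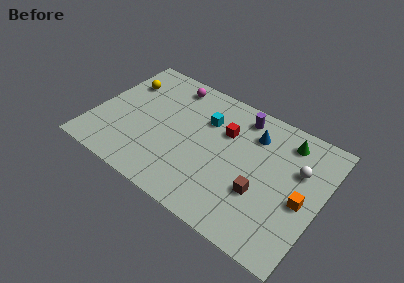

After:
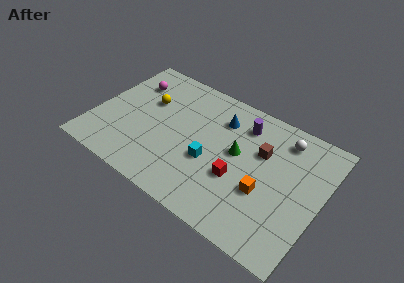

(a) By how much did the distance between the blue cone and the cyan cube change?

+0.3

The distance was about 2.8 in the first image and 3.1 in the second, so they moved 0.3 units further apart.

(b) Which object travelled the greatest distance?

the green cone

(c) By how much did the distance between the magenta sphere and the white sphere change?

+1.0

Before: roughly 8.2 units apart; after: 9.2. That's 1.0 units further apart.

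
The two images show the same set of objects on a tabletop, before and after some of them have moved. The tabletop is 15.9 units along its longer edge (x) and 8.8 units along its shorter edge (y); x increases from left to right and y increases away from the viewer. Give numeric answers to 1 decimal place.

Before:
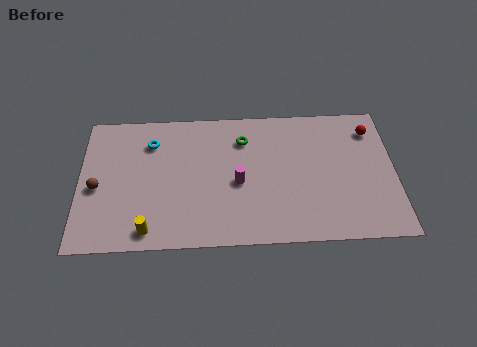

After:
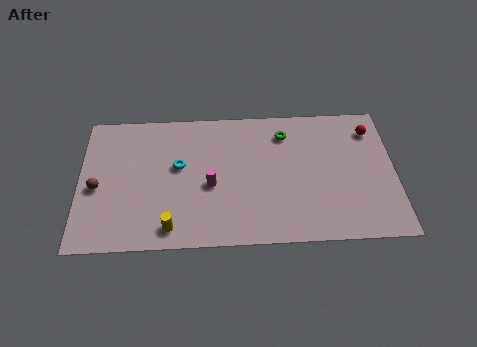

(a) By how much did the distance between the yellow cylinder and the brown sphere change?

+0.8

Before: roughly 3.8 units apart; after: 4.6. That's 0.8 units further apart.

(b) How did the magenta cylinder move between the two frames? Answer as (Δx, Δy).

(-1.4, -0.1)

The magenta cylinder was at about (8.0, 3.9) and moved to about (6.6, 3.8).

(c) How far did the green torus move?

2.1

The green torus moved from about (8.3, 6.7) to (10.4, 7.0), a distance of √(2.1² + 0.3²) ≈ 2.1.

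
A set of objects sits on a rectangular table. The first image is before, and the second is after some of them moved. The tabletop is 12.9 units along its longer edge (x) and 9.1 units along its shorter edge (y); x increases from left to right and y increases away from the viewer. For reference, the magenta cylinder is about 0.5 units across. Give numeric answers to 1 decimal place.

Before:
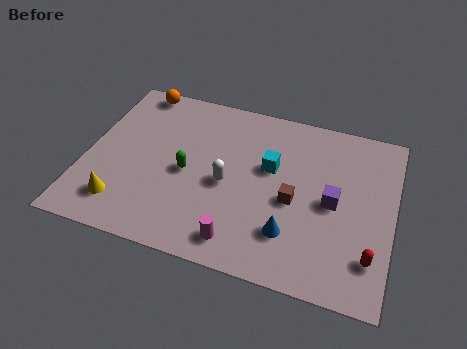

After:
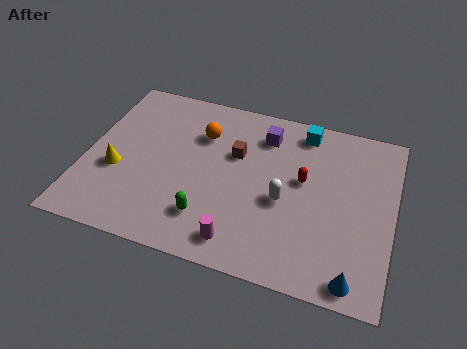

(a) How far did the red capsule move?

4.3

From (12.1, 2.1) to (9.1, 5.2), the red capsule covered √(3.0² + 3.1²) ≈ 4.3 units.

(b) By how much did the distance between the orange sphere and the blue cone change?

-0.5

The distance was about 9.3 in the first image and 8.8 in the second, so they moved 0.5 units closer together.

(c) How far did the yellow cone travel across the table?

1.7

The yellow cone moved from about (1.8, 1.8) to (1.4, 3.5), a distance of √(0.4² + 1.7²) ≈ 1.7.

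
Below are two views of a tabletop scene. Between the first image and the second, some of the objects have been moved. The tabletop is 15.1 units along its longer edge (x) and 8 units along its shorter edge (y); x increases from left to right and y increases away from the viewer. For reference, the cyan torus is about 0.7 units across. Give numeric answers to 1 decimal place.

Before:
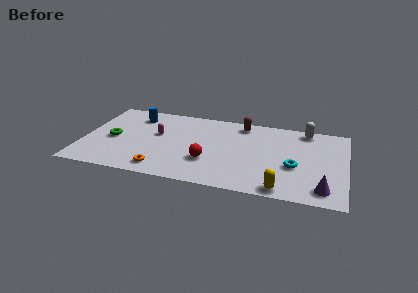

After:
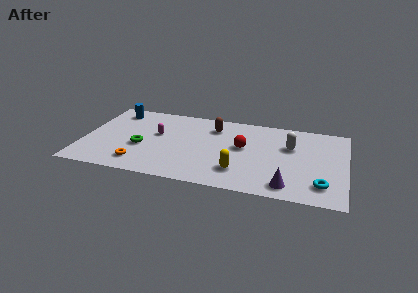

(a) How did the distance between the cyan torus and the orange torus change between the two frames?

+2.6

They were about 7.8 units apart before and 10.4 after — 2.6 units further apart.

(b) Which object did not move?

the magenta capsule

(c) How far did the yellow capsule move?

2.8

The yellow capsule moved from about (11.6, 0.8) to (9.1, 2.0), a distance of √(2.5² + 1.2²) ≈ 2.8.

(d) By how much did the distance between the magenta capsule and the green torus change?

-1.0

They were about 2.7 units apart before and 1.7 after — 1.0 units closer together.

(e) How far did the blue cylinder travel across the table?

1.2

From (2.8, 6.4) to (1.6, 6.7), the blue cylinder covered √(1.2² + 0.3²) ≈ 1.2 units.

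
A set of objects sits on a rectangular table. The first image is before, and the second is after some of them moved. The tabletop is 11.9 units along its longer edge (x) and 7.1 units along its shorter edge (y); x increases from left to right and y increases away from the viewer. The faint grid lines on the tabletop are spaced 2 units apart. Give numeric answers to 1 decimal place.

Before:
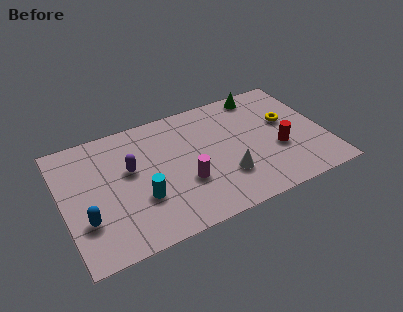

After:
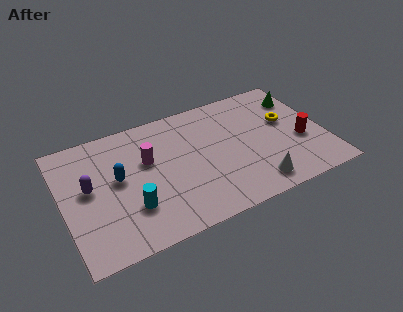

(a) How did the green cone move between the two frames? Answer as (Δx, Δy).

(1.7, -0.9)

The green cone started near (9.4, 6.3) and ended near (11.1, 5.4).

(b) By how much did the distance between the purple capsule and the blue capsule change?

-1.7

Before: roughly 3.0 units apart; after: 1.3. That's 1.7 units closer together.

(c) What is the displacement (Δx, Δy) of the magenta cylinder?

(-1.5, 1.9)

The magenta cylinder was at about (5.4, 2.5) and moved to about (3.9, 4.4).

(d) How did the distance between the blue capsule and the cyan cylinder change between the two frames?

-0.7

They were about 2.5 units apart before and 1.8 after — 0.7 units closer together.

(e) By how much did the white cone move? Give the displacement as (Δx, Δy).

(1.2, -1.0)

From the two frames, the white cone sits at roughly (7.2, 2.1) before and (8.4, 1.1) after.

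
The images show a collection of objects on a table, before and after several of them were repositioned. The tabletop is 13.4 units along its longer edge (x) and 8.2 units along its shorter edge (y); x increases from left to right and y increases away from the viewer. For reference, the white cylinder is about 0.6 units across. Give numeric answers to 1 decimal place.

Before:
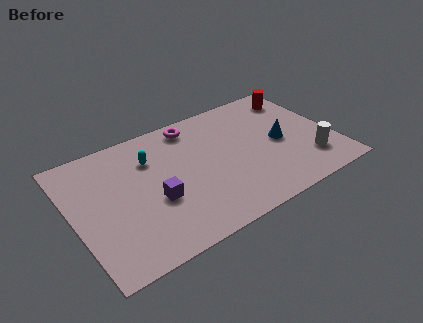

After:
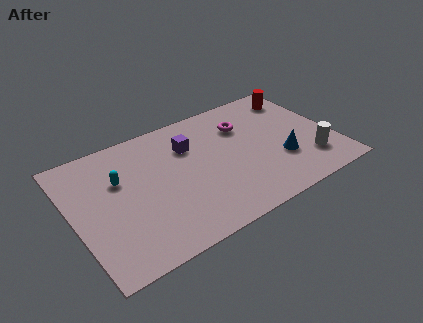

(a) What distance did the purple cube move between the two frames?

3.4

The purple cube moved from about (4.0, 3.2) to (6.2, 5.8), a distance of √(2.2² + 2.6²) ≈ 3.4.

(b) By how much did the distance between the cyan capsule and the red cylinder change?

+1.8

They were about 8.0 units apart before and 9.8 after — 1.8 units further apart.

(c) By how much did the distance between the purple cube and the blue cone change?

-1.4

Before: roughly 6.7 units apart; after: 5.3. That's 1.4 units closer together.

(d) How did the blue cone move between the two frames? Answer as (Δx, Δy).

(-0.2, -1.2)

The blue cone started near (10.7, 3.9) and ended near (10.5, 2.7).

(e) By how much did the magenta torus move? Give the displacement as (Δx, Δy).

(2.5, -1.2)

The magenta torus was at about (6.6, 7.1) and moved to about (9.1, 5.9).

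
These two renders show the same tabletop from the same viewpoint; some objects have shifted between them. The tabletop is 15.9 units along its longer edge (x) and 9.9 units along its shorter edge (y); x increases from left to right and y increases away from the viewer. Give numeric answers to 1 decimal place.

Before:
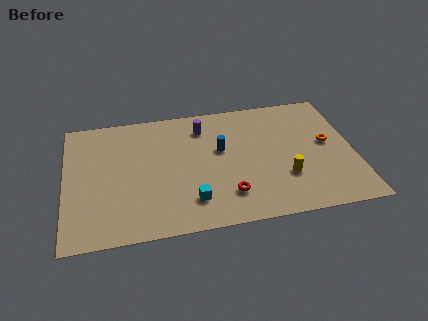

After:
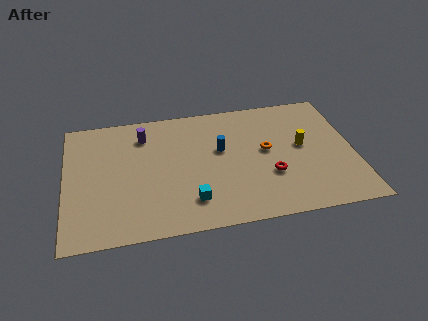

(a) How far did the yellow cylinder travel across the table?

2.5

The yellow cylinder moved from about (12.0, 3.1) to (13.1, 5.4), a distance of √(1.1² + 2.3²) ≈ 2.5.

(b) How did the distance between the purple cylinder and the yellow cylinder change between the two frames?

+2.6

They were about 6.4 units apart before and 9.0 after — 2.6 units further apart.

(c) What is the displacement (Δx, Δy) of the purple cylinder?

(-3.3, -0.1)

The purple cylinder started near (7.7, 7.9) and ended near (4.4, 7.8).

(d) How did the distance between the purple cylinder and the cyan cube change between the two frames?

+0.3

Before: roughly 5.8 units apart; after: 6.1. That's 0.3 units further apart.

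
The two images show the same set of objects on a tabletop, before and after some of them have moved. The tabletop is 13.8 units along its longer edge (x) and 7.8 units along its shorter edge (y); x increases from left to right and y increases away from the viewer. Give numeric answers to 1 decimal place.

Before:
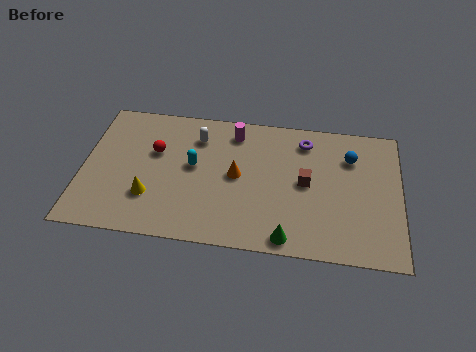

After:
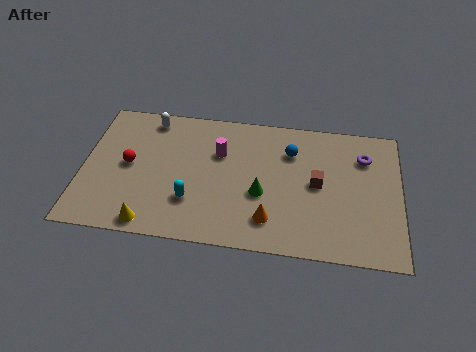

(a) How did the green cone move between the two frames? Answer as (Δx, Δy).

(-1.2, 2.3)

The green cone was at about (9.0, 0.8) and moved to about (7.8, 3.1).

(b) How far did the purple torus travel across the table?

2.7

The purple torus was near (9.6, 6.4) before and (12.2, 5.8) after, so it travelled √(2.6² + 0.6²) ≈ 2.7 units.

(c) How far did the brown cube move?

0.5

The brown cube moved from about (9.7, 4.0) to (10.2, 4.0), a distance of √(0.5² + 0.0²) ≈ 0.5.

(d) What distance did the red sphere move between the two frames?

1.4

From (3.1, 4.9) to (2.0, 4.0), the red sphere covered √(1.1² + 0.9²) ≈ 1.4 units.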